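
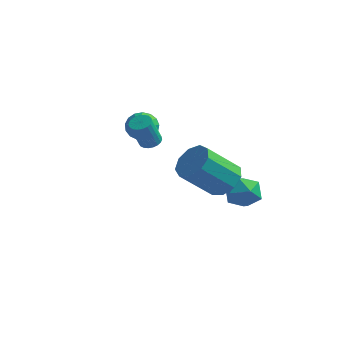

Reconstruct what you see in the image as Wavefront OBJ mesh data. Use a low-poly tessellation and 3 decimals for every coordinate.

v 0.337 1.855 -3.313
v 0.679 2.365 -4.033
v 1.741 1.315 -3.027
v 2.083 1.825 -3.747
v 1.772 2.259 -2.966
v 0.904 2.593 -3.143
v 1.516 1.087 -3.917
v 0.648 1.421 -4.094
v 1.408 1.89 -4.407
v 1.566 2.614 -3.819
v 0.854 1.066 -3.241
v 1.012 1.79 -2.653
v -4.103 2.798 -1.009
v -3.499 2.652 -1.497
v -3.717 1.322 -0.091
v -3.345 2.862 -1.224
v -3.365 3.058 -0.901
v -3.554 3.194 -0.603
v -3.869 3.24 -0.398
v -4.237 3.184 -0.333
v -4.575 3.039 -0.423
v -4.804 2.839 -0.647
v -4.873 2.63 -0.955
v -4.766 2.459 -1.274
v -4.507 2.366 -1.533
v -4.155 2.371 -1.672
v -3.791 2.474 -1.659
v -2.435 -0.034 -0.024
v -2.121 -0.446 -0.135
v -2.35 -0.998 1.274
v -2.665 -0.586 1.384
v -1.978 -0.299 -0.054
v -2.207 -0.852 1.354
v -1.913 -0.107 0.032
v -2.143 -0.659 1.44
v -1.94 0.098 0.108
v -2.169 -0.454 1.517
v -2.051 0.281 0.162
v -2.281 -0.272 1.57
v -2.23 0.409 0.183
v -2.459 -0.144 1.591
v -2.443 0.46 0.168
v -2.673 -0.092 1.577
v -2.656 0.426 0.12
v -2.885 -0.126 1.529
v -2.83 0.313 0.048
v -3.059 -0.24 1.456
v -2.936 0.139 -0.038
v -3.165 -0.413 1.37
v -2.956 -0.064 -0.121
v -3.185 -0.617 1.288
v -2.885 -0.262 -0.187
v -3.114 -0.815 1.221
v -2.737 -0.421 -0.225
v -2.966 -0.973 1.183
v -2.536 -0.512 -0.228
v -2.766 -1.065 1.18
v -2.319 -0.521 -0.196
v -2.548 -1.074 1.212
v 1.62 -1.479 -0.686
v 2.418 -1.657 -0.202
v 1.318 -2.639 1.251
v 0.52 -2.461 0.766
v 2.164 -1.09 -0.011
v 1.063 -2.072 1.441
v 1.655 -0.705 -0.136
v 0.555 -1.687 1.316
v 1.13 -0.682 -0.519
v 0.03 -1.665 0.934
v 0.835 -1.033 -0.98
v -0.266 -2.015 0.473
v 0.907 -1.592 -1.303
v -0.194 -2.574 0.149
v 1.312 -2.098 -1.338
v 0.212 -3.08 0.115
v 1.862 -2.315 -1.068
v 0.762 -3.297 0.385
v 2.299 -2.14 -0.619
v 1.199 -3.122 0.833
f 1 12 6
f 1 6 2
f 1 2 8
f 1 8 11
f 1 11 12
f 2 6 10
f 6 12 5
f 12 11 3
f 11 8 7
f 8 2 9
f 4 10 5
f 4 5 3
f 4 3 7
f 4 7 9
f 4 9 10
f 5 10 6
f 3 5 12
f 7 3 11
f 9 7 8
f 10 9 2
f 14 13 16
f 14 16 15
f 16 13 17
f 16 17 15
f 17 13 18
f 17 18 15
f 18 13 19
f 18 19 15
f 19 13 20
f 19 20 15
f 20 13 21
f 20 21 15
f 21 13 22
f 21 22 15
f 22 13 23
f 22 23 15
f 23 13 24
f 23 24 15
f 24 13 25
f 24 25 15
f 25 13 26
f 25 26 15
f 26 13 27
f 26 27 15
f 27 13 14
f 27 14 15
f 29 28 32
f 29 32 30
f 30 32 33
f 30 33 31
f 32 28 34
f 32 34 33
f 33 34 35
f 33 35 31
f 34 28 36
f 34 36 35
f 35 36 37
f 35 37 31
f 36 28 38
f 36 38 37
f 37 38 39
f 37 39 31
f 38 28 40
f 38 40 39
f 39 40 41
f 39 41 31
f 40 28 42
f 40 42 41
f 41 42 43
f 41 43 31
f 42 28 44
f 42 44 43
f 43 44 45
f 43 45 31
f 44 28 46
f 44 46 45
f 45 46 47
f 45 47 31
f 46 28 48
f 46 48 47
f 47 48 49
f 47 49 31
f 48 28 50
f 48 50 49
f 49 50 51
f 49 51 31
f 50 28 52
f 50 52 51
f 51 52 53
f 51 53 31
f 52 28 54
f 52 54 53
f 53 54 55
f 53 55 31
f 54 28 56
f 54 56 55
f 55 56 57
f 55 57 31
f 56 28 58
f 56 58 57
f 57 58 59
f 57 59 31
f 58 28 29
f 58 29 59
f 59 29 30
f 59 30 31
f 61 60 64
f 61 64 62
f 62 64 65
f 62 65 63
f 64 60 66
f 64 66 65
f 65 66 67
f 65 67 63
f 66 60 68
f 66 68 67
f 67 68 69
f 67 69 63
f 68 60 70
f 68 70 69
f 69 70 71
f 69 71 63
f 70 60 72
f 70 72 71
f 71 72 73
f 71 73 63
f 72 60 74
f 72 74 73
f 73 74 75
f 73 75 63
f 74 60 76
f 74 76 75
f 75 76 77
f 75 77 63
f 76 60 78
f 76 78 77
f 77 78 79
f 77 79 63
f 78 60 61
f 78 61 79
f 79 61 62
f 79 62 63



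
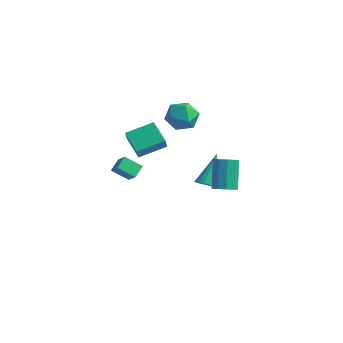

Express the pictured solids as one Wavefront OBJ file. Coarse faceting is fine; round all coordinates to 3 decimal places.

v -0.881 -4.094 0.587
v -0.988 -3.376 0.989
v -0.057 -3.626 -0.028
v -0.164 -2.908 0.374
v -0.176 -4.392 1.306
v -0.283 -3.674 1.708
v 0.648 -3.924 0.691
v 0.541 -3.206 1.093
v 2.416 1.393 -2.555
v 3.067 1.338 -2.252
v 2.415 2.273 -0.682
v 1.764 2.327 -0.985
v 3.054 1.718 -2.484
v 2.403 2.653 -0.914
v 2.798 1.973 -2.742
v 2.146 2.908 -1.172
v 2.396 2.007 -2.929
v 1.744 2.942 -1.359
v 2.001 1.806 -2.974
v 1.349 2.741 -1.403
v 1.765 1.447 -2.858
v 1.113 2.382 -1.288
v 1.777 1.067 -2.626
v 1.126 2.002 -1.056
v 2.034 0.812 -2.368
v 1.382 1.747 -0.798
v 2.436 0.778 -2.181
v 1.784 1.713 -0.611
v 2.831 0.979 -2.137
v 2.179 1.914 -0.566
v -0.246 3.222 -4.532
v 0.451 3.347 -4.474
v -0.634 4.638 -2.908
v 0.358 3.563 -4.685
v 0.146 3.712 -4.866
v -0.144 3.764 -4.98
v -0.454 3.708 -5.006
v -0.723 3.557 -4.938
v -0.897 3.339 -4.79
v -0.942 3.098 -4.591
v -0.849 2.881 -4.38
v -0.637 2.732 -4.199
v -0.347 2.68 -4.085
v -0.037 2.736 -4.059
v 0.232 2.888 -4.127
v 0.406 3.106 -4.275
v -0.659 2.498 1.446
v 0.062 2.164 2.118
v -1.482 1.036 1.602
v -0.761 0.702 2.274
v -1.411 1.468 2.546
v -0.903 2.371 2.45
v -0.517 0.829 1.27
v -0.009 1.732 1.174
v 0.15 1.132 2.009
v -0.403 1.527 2.798
v -1.017 1.673 0.922
v -1.57 2.068 1.711
v -2.92 -0.404 0.124
v -2.652 -0.863 0.971
v -2.081 0.991 0.614
v -1.812 0.532 1.461
v -1.688 -0.912 -0.541
v -1.419 -1.371 0.306
v -0.848 0.483 -0.051
v -0.58 0.024 0.796
f 2 4 1
f 5 2 1
f 1 4 3
f 3 5 1
f 2 8 4
f 6 2 5
f 6 8 2
f 4 8 3
f 7 5 3
f 3 8 7
f 7 6 5
f 8 6 7
f 10 9 13
f 10 13 11
f 11 13 14
f 11 14 12
f 13 9 15
f 13 15 14
f 14 15 16
f 14 16 12
f 15 9 17
f 15 17 16
f 16 17 18
f 16 18 12
f 17 9 19
f 17 19 18
f 18 19 20
f 18 20 12
f 19 9 21
f 19 21 20
f 20 21 22
f 20 22 12
f 21 9 23
f 21 23 22
f 22 23 24
f 22 24 12
f 23 9 25
f 23 25 24
f 24 25 26
f 24 26 12
f 25 9 27
f 25 27 26
f 26 27 28
f 26 28 12
f 27 9 29
f 27 29 28
f 28 29 30
f 28 30 12
f 29 9 10
f 29 10 30
f 30 10 11
f 30 11 12
f 32 31 34
f 32 34 33
f 34 31 35
f 34 35 33
f 35 31 36
f 35 36 33
f 36 31 37
f 36 37 33
f 37 31 38
f 37 38 33
f 38 31 39
f 38 39 33
f 39 31 40
f 39 40 33
f 40 31 41
f 40 41 33
f 41 31 42
f 41 42 33
f 42 31 43
f 42 43 33
f 43 31 44
f 43 44 33
f 44 31 45
f 44 45 33
f 45 31 46
f 45 46 33
f 46 31 32
f 46 32 33
f 47 58 52
f 47 52 48
f 47 48 54
f 47 54 57
f 47 57 58
f 48 52 56
f 52 58 51
f 58 57 49
f 57 54 53
f 54 48 55
f 50 56 51
f 50 51 49
f 50 49 53
f 50 53 55
f 50 55 56
f 51 56 52
f 49 51 58
f 53 49 57
f 55 53 54
f 56 55 48
f 60 62 59
f 63 60 59
f 59 62 61
f 61 63 59
f 60 66 62
f 64 60 63
f 64 66 60
f 62 66 61
f 65 63 61
f 61 66 65
f 65 64 63
f 66 64 65



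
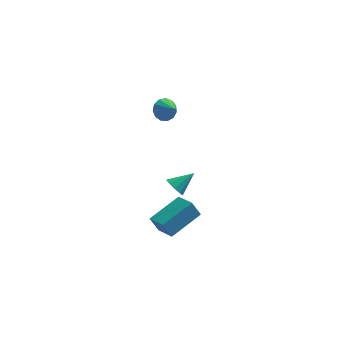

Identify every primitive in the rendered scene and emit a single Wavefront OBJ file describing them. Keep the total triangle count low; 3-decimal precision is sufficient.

v -3.946 4.182 1.289
v -3.334 4.682 1.283
v -3.314 3.418 1.911
v -3.572 4.78 1.646
v -3.929 4.689 1.896
v -4.291 4.436 1.953
v -4.544 4.103 1.799
v -4.606 3.795 1.484
v -4.459 3.61 1.107
v -4.149 3.607 0.788
v -3.774 3.786 0.628
v -3.454 4.091 0.678
v -3.29 4.425 0.922
v -3.981 -3.379 -2.805
v -4.459 -3.352 -1.86
v -2.48 -2.018 -2.083
v -2.959 -1.992 -1.138
v -3.241 -4.408 -2.402
v -3.72 -4.382 -1.457
v -1.741 -3.048 -1.68
v -2.219 -3.021 -0.735
v -3.208 -1.024 -1.175
v -2.768 -1.116 -1.698
v -2.172 -0.456 -0.405
v -2.947 -0.732 -1.742
v -3.225 -0.459 -1.569
v -3.497 -0.402 -1.246
v -3.658 -0.582 -0.895
v -3.648 -0.932 -0.651
v -3.469 -1.317 -0.607
v -3.191 -1.59 -0.78
v -2.919 -1.647 -1.103
v -2.758 -1.466 -1.454
f 2 1 4
f 2 4 3
f 4 1 5
f 4 5 3
f 5 1 6
f 5 6 3
f 6 1 7
f 6 7 3
f 7 1 8
f 7 8 3
f 8 1 9
f 8 9 3
f 9 1 10
f 9 10 3
f 10 1 11
f 10 11 3
f 11 1 12
f 11 12 3
f 12 1 13
f 12 13 3
f 13 1 2
f 13 2 3
f 15 17 14
f 18 15 14
f 14 17 16
f 16 18 14
f 15 21 17
f 19 15 18
f 19 21 15
f 17 21 16
f 20 18 16
f 16 21 20
f 20 19 18
f 21 19 20
f 23 22 25
f 23 25 24
f 25 22 26
f 25 26 24
f 26 22 27
f 26 27 24
f 27 22 28
f 27 28 24
f 28 22 29
f 28 29 24
f 29 22 30
f 29 30 24
f 30 22 31
f 30 31 24
f 31 22 32
f 31 32 24
f 32 22 33
f 32 33 24
f 33 22 23
f 33 23 24



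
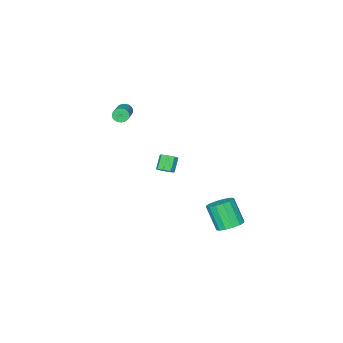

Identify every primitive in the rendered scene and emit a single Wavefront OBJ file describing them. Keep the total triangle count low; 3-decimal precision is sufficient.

v 2.721 -3.573 3.48
v 3.052 -3.716 3.12
v 4.31 -2.571 3.82
v 3.979 -2.427 4.18
v 2.955 -3.552 3.027
v 4.213 -2.407 3.728
v 2.817 -3.392 3.012
v 4.075 -2.247 3.713
v 2.662 -3.263 3.079
v 3.92 -2.117 3.779
v 2.518 -3.187 3.215
v 3.776 -2.042 3.915
v 2.409 -3.178 3.396
v 3.667 -2.033 4.097
v 2.353 -3.238 3.592
v 3.611 -2.092 4.293
v 2.362 -3.355 3.769
v 3.62 -2.209 4.469
v 2.432 -3.51 3.895
v 3.69 -2.364 4.596
v 2.553 -3.675 3.95
v 3.811 -2.53 4.651
v 2.702 -3.823 3.923
v 3.96 -2.678 4.624
v 2.855 -3.928 3.82
v 4.113 -2.783 4.521
v 2.985 -3.971 3.658
v 4.243 -2.826 4.359
v 3.069 -3.946 3.465
v 4.327 -2.8 4.166
v 3.093 -3.855 3.275
v 4.351 -2.71 3.975
v 0.029 -3.001 -2.847
v 0.503 -3.158 -2.552
v -0.135 -3.516 -1.718
v -0.609 -3.359 -2.013
v 0.38 -2.74 -2.466
v -0.258 -3.098 -1.632
v 0.052 -2.475 -2.604
v -0.586 -2.833 -1.77
v -0.29 -2.518 -2.884
v -0.928 -2.876 -2.05
v -0.445 -2.844 -3.142
v -1.083 -3.202 -2.308
v -0.322 -3.262 -3.228
v -0.96 -3.62 -2.394
v 0.006 -3.527 -3.09
v -0.632 -3.885 -2.256
v 0.348 -3.484 -2.81
v -0.29 -3.842 -1.976
v -0.006 2.749 -4.743
v 0.883 2.78 -4.696
v 0.834 1.801 -3.15
v -0.054 1.771 -3.197
v 0.738 3.151 -4.465
v 0.69 2.172 -2.919
v 0.395 3.415 -4.308
v 0.346 2.436 -2.763
v -0.056 3.501 -4.268
v -0.105 2.522 -2.723
v -0.494 3.385 -4.355
v -0.542 2.406 -2.81
v -0.8 3.099 -4.546
v -0.849 2.12 -3.001
v -0.894 2.719 -4.79
v -0.943 1.74 -3.244
v -0.75 2.348 -5.021
v -0.798 1.369 -3.475
v -0.406 2.084 -5.177
v -0.455 1.105 -3.632
v 0.045 1.998 -5.217
v -0.004 1.019 -3.672
v 0.482 2.114 -5.13
v 0.434 1.135 -3.585
v 0.789 2.4 -4.939
v 0.74 1.421 -3.394
f 2 1 5
f 2 5 3
f 3 5 6
f 3 6 4
f 5 1 7
f 5 7 6
f 6 7 8
f 6 8 4
f 7 1 9
f 7 9 8
f 8 9 10
f 8 10 4
f 9 1 11
f 9 11 10
f 10 11 12
f 10 12 4
f 11 1 13
f 11 13 12
f 12 13 14
f 12 14 4
f 13 1 15
f 13 15 14
f 14 15 16
f 14 16 4
f 15 1 17
f 15 17 16
f 16 17 18
f 16 18 4
f 17 1 19
f 17 19 18
f 18 19 20
f 18 20 4
f 19 1 21
f 19 21 20
f 20 21 22
f 20 22 4
f 21 1 23
f 21 23 22
f 22 23 24
f 22 24 4
f 23 1 25
f 23 25 24
f 24 25 26
f 24 26 4
f 25 1 27
f 25 27 26
f 26 27 28
f 26 28 4
f 27 1 29
f 27 29 28
f 28 29 30
f 28 30 4
f 29 1 31
f 29 31 30
f 30 31 32
f 30 32 4
f 31 1 2
f 31 2 32
f 32 2 3
f 32 3 4
f 34 33 37
f 34 37 35
f 35 37 38
f 35 38 36
f 37 33 39
f 37 39 38
f 38 39 40
f 38 40 36
f 39 33 41
f 39 41 40
f 40 41 42
f 40 42 36
f 41 33 43
f 41 43 42
f 42 43 44
f 42 44 36
f 43 33 45
f 43 45 44
f 44 45 46
f 44 46 36
f 45 33 47
f 45 47 46
f 46 47 48
f 46 48 36
f 47 33 49
f 47 49 48
f 48 49 50
f 48 50 36
f 49 33 34
f 49 34 50
f 50 34 35
f 50 35 36
f 52 51 55
f 52 55 53
f 53 55 56
f 53 56 54
f 55 51 57
f 55 57 56
f 56 57 58
f 56 58 54
f 57 51 59
f 57 59 58
f 58 59 60
f 58 60 54
f 59 51 61
f 59 61 60
f 60 61 62
f 60 62 54
f 61 51 63
f 61 63 62
f 62 63 64
f 62 64 54
f 63 51 65
f 63 65 64
f 64 65 66
f 64 66 54
f 65 51 67
f 65 67 66
f 66 67 68
f 66 68 54
f 67 51 69
f 67 69 68
f 68 69 70
f 68 70 54
f 69 51 71
f 69 71 70
f 70 71 72
f 70 72 54
f 71 51 73
f 71 73 72
f 72 73 74
f 72 74 54
f 73 51 75
f 73 75 74
f 74 75 76
f 74 76 54
f 75 51 52
f 75 52 76
f 76 52 53
f 76 53 54



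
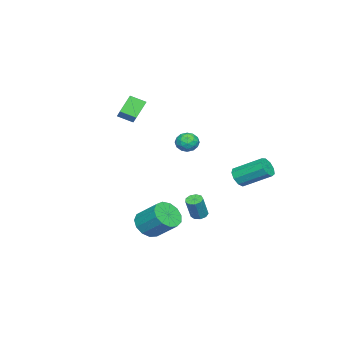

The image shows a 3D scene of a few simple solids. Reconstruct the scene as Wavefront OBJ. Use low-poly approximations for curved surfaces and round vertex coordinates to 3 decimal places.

v -2.794 2.4 -0.763
v -2.351 2.158 -0.279
v -2.542 3.817 0.727
v -2.986 4.06 0.243
v -2.109 2.392 -0.619
v -2.301 4.052 0.387
v -2.188 2.63 -1.027
v -2.38 4.29 -0.021
v -2.551 2.761 -1.311
v -2.742 4.42 -0.305
v -3.027 2.723 -1.339
v -3.219 4.382 -0.333
v -3.395 2.533 -1.097
v -3.586 4.193 -0.091
v -3.481 2.282 -0.699
v -3.673 3.942 0.307
v -3.246 2.086 -0.331
v -3.438 3.745 0.675
v -2.8 2.037 -0.165
v -2.991 3.696 0.841
v -1.067 0.777 2.301
v -0.432 0.662 2.609
v -1.128 -0.342 2.011
v -0.493 -0.457 2.319
v -1.064 -0.301 2.722
v -1.025 0.39 2.901
v -0.535 -0.07 1.719
v -0.496 0.621 1.898
v -0.103 0.138 2.25
v -0.43 -0.004 2.869
v -1.13 0.324 1.751
v -1.457 0.182 2.37
v -0.744 0.817 2.48
v -0.816 -0.497 2.14
v -1.151 -0.406 2.376
v -0.778 -0.473 2.558
v -1.093 0.658 2.652
v -0.72 0.59 2.833
v -1.091 0.025 2.899
v -0.84 -0.27 1.787
v -0.467 -0.338 1.968
v -0.782 0.793 2.062
v -0.409 0.726 2.244
v -0.469 0.295 1.721
v -0.177 0.442 2.45
v -0.214 -0.215 2.28
v -0.238 0.012 1.927
v -0.215 0.418 2.032
v -0.37 0.358 2.815
v -0.406 -0.299 2.644
v -0.741 -0.207 2.881
v -0.718 0.199 2.986
v -0.176 0.051 2.603
v -1.154 0.619 1.976
v -1.19 -0.038 1.805
v -0.842 0.121 1.634
v -0.819 0.527 1.739
v -1.346 0.535 2.34
v -1.383 -0.122 2.17
v -1.345 -0.098 2.588
v -1.322 0.308 2.693
v -1.384 0.269 2.017
v -2.13 -4.753 3.099
v -3.004 -4.539 4.05
v -2.383 -3.864 2.667
v -3.257 -3.651 3.618
v -1.063 -4.049 3.922
v -1.937 -3.836 4.873
v -1.316 -3.161 3.49
v -2.19 -2.947 4.441
v 0.402 1.417 -2.52
v 0.85 1.315 -2.718
v 1.426 1.242 -1.378
v 0.978 1.343 -1.18
v 0.811 1.653 -2.683
v 1.387 1.58 -1.343
v 0.581 1.881 -2.571
v 1.157 1.808 -1.232
v 0.267 1.891 -2.436
v 0.843 1.818 -1.096
v 0.016 1.679 -2.34
v 0.592 1.606 -1
v -0.054 1.344 -2.328
v 0.522 1.271 -0.988
v 0.089 1.044 -2.406
v 0.665 0.971 -1.066
v 0.379 0.917 -2.537
v 0.954 0.844 -1.197
v 0.679 1.025 -2.66
v 1.255 0.952 -1.321
v 2.472 -0.712 -2.844
v 3.376 -0.648 -3.128
v 3.632 0.656 -2.02
v 2.728 0.592 -1.736
v 3.095 -0.322 -3.446
v 3.35 0.982 -2.339
v 2.615 -0.12 -3.573
v 2.871 1.184 -2.465
v 2.091 -0.106 -3.469
v 2.346 1.198 -2.361
v 1.687 -0.285 -3.166
v 1.943 1.019 -2.058
v 1.533 -0.599 -2.76
v 1.788 0.705 -1.653
v 1.677 -0.949 -2.382
v 1.932 0.355 -1.274
v 2.073 -1.223 -2.15
v 2.329 0.08 -1.042
v 2.596 -1.336 -2.138
v 2.852 -0.032 -1.03
v 3.08 -1.25 -2.351
v 3.336 0.054 -1.243
v 3.371 -0.994 -2.72
v 3.627 0.31 -1.612
f 2 1 5
f 2 5 3
f 3 5 6
f 3 6 4
f 5 1 7
f 5 7 6
f 6 7 8
f 6 8 4
f 7 1 9
f 7 9 8
f 8 9 10
f 8 10 4
f 9 1 11
f 9 11 10
f 10 11 12
f 10 12 4
f 11 1 13
f 11 13 12
f 12 13 14
f 12 14 4
f 13 1 15
f 13 15 14
f 14 15 16
f 14 16 4
f 15 1 17
f 15 17 16
f 16 17 18
f 16 18 4
f 17 1 19
f 17 19 18
f 18 19 20
f 18 20 4
f 19 1 2
f 19 2 20
f 20 2 3
f 20 3 4
f 21 58 37
f 58 32 61
f 37 61 26
f 58 61 37
f 21 37 33
f 37 26 38
f 33 38 22
f 37 38 33
f 21 33 42
f 33 22 43
f 42 43 28
f 33 43 42
f 21 42 54
f 42 28 57
f 54 57 31
f 42 57 54
f 21 54 58
f 54 31 62
f 58 62 32
f 54 62 58
f 22 38 49
f 38 26 52
f 49 52 30
f 38 52 49
f 26 61 39
f 61 32 60
f 39 60 25
f 61 60 39
f 32 62 59
f 62 31 55
f 59 55 23
f 62 55 59
f 31 57 56
f 57 28 44
f 56 44 27
f 57 44 56
f 28 43 48
f 43 22 45
f 48 45 29
f 43 45 48
f 24 50 36
f 50 30 51
f 36 51 25
f 50 51 36
f 24 36 34
f 36 25 35
f 34 35 23
f 36 35 34
f 24 34 41
f 34 23 40
f 41 40 27
f 34 40 41
f 24 41 46
f 41 27 47
f 46 47 29
f 41 47 46
f 24 46 50
f 46 29 53
f 50 53 30
f 46 53 50
f 25 51 39
f 51 30 52
f 39 52 26
f 51 52 39
f 23 35 59
f 35 25 60
f 59 60 32
f 35 60 59
f 27 40 56
f 40 23 55
f 56 55 31
f 40 55 56
f 29 47 48
f 47 27 44
f 48 44 28
f 47 44 48
f 30 53 49
f 53 29 45
f 49 45 22
f 53 45 49
f 64 66 63
f 67 64 63
f 63 66 65
f 65 67 63
f 64 70 66
f 68 64 67
f 68 70 64
f 66 70 65
f 69 67 65
f 65 70 69
f 69 68 67
f 70 68 69
f 72 71 75
f 72 75 73
f 73 75 76
f 73 76 74
f 75 71 77
f 75 77 76
f 76 77 78
f 76 78 74
f 77 71 79
f 77 79 78
f 78 79 80
f 78 80 74
f 79 71 81
f 79 81 80
f 80 81 82
f 80 82 74
f 81 71 83
f 81 83 82
f 82 83 84
f 82 84 74
f 83 71 85
f 83 85 84
f 84 85 86
f 84 86 74
f 85 71 87
f 85 87 86
f 86 87 88
f 86 88 74
f 87 71 89
f 87 89 88
f 88 89 90
f 88 90 74
f 89 71 72
f 89 72 90
f 90 72 73
f 90 73 74
f 92 91 95
f 92 95 93
f 93 95 96
f 93 96 94
f 95 91 97
f 95 97 96
f 96 97 98
f 96 98 94
f 97 91 99
f 97 99 98
f 98 99 100
f 98 100 94
f 99 91 101
f 99 101 100
f 100 101 102
f 100 102 94
f 101 91 103
f 101 103 102
f 102 103 104
f 102 104 94
f 103 91 105
f 103 105 104
f 104 105 106
f 104 106 94
f 105 91 107
f 105 107 106
f 106 107 108
f 106 108 94
f 107 91 109
f 107 109 108
f 108 109 110
f 108 110 94
f 109 91 111
f 109 111 110
f 110 111 112
f 110 112 94
f 111 91 113
f 111 113 112
f 112 113 114
f 112 114 94
f 113 91 92
f 113 92 114
f 114 92 93
f 114 93 94



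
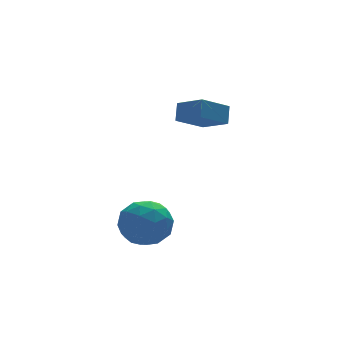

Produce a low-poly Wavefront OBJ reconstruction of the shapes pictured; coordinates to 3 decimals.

v 3.338 3.366 -1.263
v 3.889 2.187 -0.647
v 1.997 3.138 -0.5
v 2.548 1.958 0.115
v 3.652 3.882 -0.555
v 4.203 2.702 0.06
v 2.311 3.653 0.207
v 2.862 2.474 0.823
v -1.528 -0.335 -2.815
v -0.729 -0.399 -3.634
v -1.891 -2.141 -3.026
v -1.092 -2.205 -3.845
v -0.783 -2.032 -2.756
v -0.558 -0.916 -2.625
v -2.062 -1.624 -4.035
v -1.837 -0.508 -3.904
v -1.059 -1.197 -4.388
v -0.268 -1.448 -3.597
v -2.352 -1.092 -3.063
v -1.561 -1.343 -2.272
v -1.096 -0.208 -3.206
v -1.524 -2.332 -3.454
v -1.342 -2.23 -2.814
v -0.872 -2.268 -3.295
v -0.996 -0.512 -2.612
v -0.526 -0.55 -3.094
v -0.558 -1.51 -2.578
v -2.094 -1.99 -3.566
v -1.624 -2.028 -4.048
v -1.748 -0.272 -3.365
v -1.278 -0.31 -3.846
v -2.062 -1.03 -4.082
v -0.82 -0.715 -4.13
v -1.034 -1.777 -4.255
v -1.604 -1.435 -4.367
v -1.472 -0.779 -4.29
v -0.356 -0.863 -3.665
v -0.57 -1.925 -3.79
v -0.388 -1.823 -3.149
v -0.256 -1.167 -3.072
v -0.55 -1.332 -4.109
v -2.05 -0.615 -2.87
v -2.264 -1.677 -2.995
v -2.364 -1.373 -3.588
v -2.232 -0.717 -3.511
v -1.586 -0.763 -2.405
v -1.8 -1.825 -2.53
v -1.148 -1.761 -2.37
v -1.016 -1.105 -2.293
v -2.07 -1.208 -2.551
f 2 4 1
f 5 2 1
f 1 4 3
f 3 5 1
f 2 8 4
f 6 2 5
f 6 8 2
f 4 8 3
f 7 5 3
f 3 8 7
f 7 6 5
f 8 6 7
f 9 46 25
f 46 20 49
f 25 49 14
f 46 49 25
f 9 25 21
f 25 14 26
f 21 26 10
f 25 26 21
f 9 21 30
f 21 10 31
f 30 31 16
f 21 31 30
f 9 30 42
f 30 16 45
f 42 45 19
f 30 45 42
f 9 42 46
f 42 19 50
f 46 50 20
f 42 50 46
f 10 26 37
f 26 14 40
f 37 40 18
f 26 40 37
f 14 49 27
f 49 20 48
f 27 48 13
f 49 48 27
f 20 50 47
f 50 19 43
f 47 43 11
f 50 43 47
f 19 45 44
f 45 16 32
f 44 32 15
f 45 32 44
f 16 31 36
f 31 10 33
f 36 33 17
f 31 33 36
f 12 38 24
f 38 18 39
f 24 39 13
f 38 39 24
f 12 24 22
f 24 13 23
f 22 23 11
f 24 23 22
f 12 22 29
f 22 11 28
f 29 28 15
f 22 28 29
f 12 29 34
f 29 15 35
f 34 35 17
f 29 35 34
f 12 34 38
f 34 17 41
f 38 41 18
f 34 41 38
f 13 39 27
f 39 18 40
f 27 40 14
f 39 40 27
f 11 23 47
f 23 13 48
f 47 48 20
f 23 48 47
f 15 28 44
f 28 11 43
f 44 43 19
f 28 43 44
f 17 35 36
f 35 15 32
f 36 32 16
f 35 32 36
f 18 41 37
f 41 17 33
f 37 33 10
f 41 33 37



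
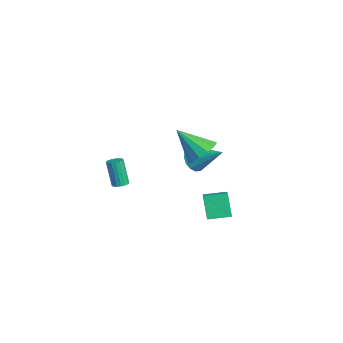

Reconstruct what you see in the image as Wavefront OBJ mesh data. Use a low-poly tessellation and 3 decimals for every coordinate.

v -1.253 0.545 -0.589
v -0.6 0.444 -1.2
v -0.047 1.835 0.489
v -0.852 0.806 -1.351
v -1.211 1.098 -1.298
v -1.582 1.241 -1.055
v -1.865 1.198 -0.687
v -1.983 0.979 -0.293
v -1.906 0.645 0.022
v -1.655 0.283 0.173
v -1.295 -0.009 0.119
v -0.924 -0.152 -0.124
v -0.642 -0.109 -0.491
v -0.523 0.11 -0.885
v -3.632 -3.24 -3.607
v -3.21 -3.514 -3.52
v -3.707 -3.734 -1.825
v -4.128 -3.46 -1.913
v -3.142 -3.285 -3.47
v -3.639 -3.505 -1.775
v -3.187 -3.045 -3.452
v -3.683 -3.266 -1.757
v -3.333 -2.85 -3.469
v -3.829 -3.071 -1.774
v -3.547 -2.745 -3.518
v -4.044 -2.965 -1.823
v -3.781 -2.752 -3.588
v -4.278 -2.973 -1.893
v -3.981 -2.872 -3.662
v -4.477 -3.092 -1.967
v -4.1 -3.075 -3.724
v -4.597 -3.296 -2.029
v -4.113 -3.317 -3.759
v -4.609 -3.537 -2.064
v -4.015 -3.54 -3.759
v -4.512 -3.761 -2.064
v -3.829 -3.695 -3.725
v -4.326 -3.916 -2.03
v -3.598 -3.746 -3.663
v -4.095 -3.966 -1.969
v -3.375 -3.68 -3.59
v -3.872 -3.901 -1.895
v 3.373 -0.165 2.785
v 4.315 -0.539 2.965
v 2.607 -1.395 4.235
v 4.25 -0.083 3.318
v 3.907 0.347 3.501
v 3.394 0.615 3.457
v 2.874 0.635 3.2
v 2.513 0.401 2.81
v 2.424 -0.013 2.413
v 2.637 -0.475 2.134
v 3.084 -0.839 2.061
v 3.622 -0.988 2.218
v 4.081 -0.877 2.555
v -1.249 1.023 -3.611
v 0.121 0.711 -2.805
v -1.04 2.367 -3.447
v 0.33 2.055 -2.64
v -0.41 1.065 -5.02
v 0.96 0.753 -4.213
v -0.201 2.409 -4.855
v 1.169 2.097 -4.049
f 2 1 4
f 2 4 3
f 4 1 5
f 4 5 3
f 5 1 6
f 5 6 3
f 6 1 7
f 6 7 3
f 7 1 8
f 7 8 3
f 8 1 9
f 8 9 3
f 9 1 10
f 9 10 3
f 10 1 11
f 10 11 3
f 11 1 12
f 11 12 3
f 12 1 13
f 12 13 3
f 13 1 14
f 13 14 3
f 14 1 2
f 14 2 3
f 16 15 19
f 16 19 17
f 17 19 20
f 17 20 18
f 19 15 21
f 19 21 20
f 20 21 22
f 20 22 18
f 21 15 23
f 21 23 22
f 22 23 24
f 22 24 18
f 23 15 25
f 23 25 24
f 24 25 26
f 24 26 18
f 25 15 27
f 25 27 26
f 26 27 28
f 26 28 18
f 27 15 29
f 27 29 28
f 28 29 30
f 28 30 18
f 29 15 31
f 29 31 30
f 30 31 32
f 30 32 18
f 31 15 33
f 31 33 32
f 32 33 34
f 32 34 18
f 33 15 35
f 33 35 34
f 34 35 36
f 34 36 18
f 35 15 37
f 35 37 36
f 36 37 38
f 36 38 18
f 37 15 39
f 37 39 38
f 38 39 40
f 38 40 18
f 39 15 41
f 39 41 40
f 40 41 42
f 40 42 18
f 41 15 16
f 41 16 42
f 42 16 17
f 42 17 18
f 44 43 46
f 44 46 45
f 46 43 47
f 46 47 45
f 47 43 48
f 47 48 45
f 48 43 49
f 48 49 45
f 49 43 50
f 49 50 45
f 50 43 51
f 50 51 45
f 51 43 52
f 51 52 45
f 52 43 53
f 52 53 45
f 53 43 54
f 53 54 45
f 54 43 55
f 54 55 45
f 55 43 44
f 55 44 45
f 57 59 56
f 60 57 56
f 56 59 58
f 58 60 56
f 57 63 59
f 61 57 60
f 61 63 57
f 59 63 58
f 62 60 58
f 58 63 62
f 62 61 60
f 63 61 62



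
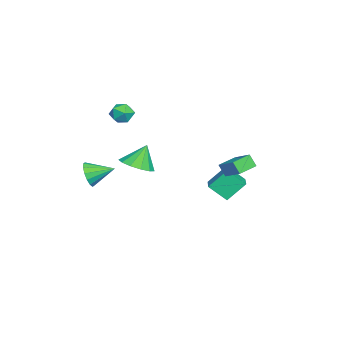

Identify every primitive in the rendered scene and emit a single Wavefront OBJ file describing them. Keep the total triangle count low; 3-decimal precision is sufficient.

v -4.205 -2.696 1.694
v -3.84 -2.389 2.309
v -3.9 -3.851 2.091
v -3.535 -3.544 2.706
v -4.31 -3.504 2.654
v -4.499 -2.79 2.409
v -3.241 -3.45 1.991
v -3.43 -2.736 1.746
v -3.244 -2.854 2.492
v -3.905 -2.888 2.902
v -3.835 -3.352 1.498
v -4.496 -3.386 1.908
v 1.923 -3.881 0.362
v 2.362 -3.609 -0.288
v 1.797 -2.539 0.838
v 1.953 -3.601 -0.419
v 1.536 -3.668 -0.341
v 1.223 -3.792 -0.075
v 1.097 -3.94 0.309
v 1.192 -4.072 0.706
v 1.484 -4.153 1.011
v 1.893 -4.161 1.143
v 2.31 -4.094 1.065
v 2.623 -3.97 0.798
v 2.749 -3.822 0.415
v 2.654 -3.69 0.017
v -1.095 -1.877 -0.32
v -0.455 -2.549 0.15
v -1.545 -1.383 1
v -0.148 -2.057 0.07
v -0.141 -1.507 -0.133
v -0.437 -1.075 -0.396
v -0.942 -0.898 -0.635
v -1.495 -1.032 -0.774
v -1.922 -1.434 -0.768
v -2.085 -1.977 -0.621
v -1.935 -2.488 -0.378
v -1.517 -2.806 -0.116
v -0.966 -2.828 0.08
v -3.026 2.721 -3.297
v -3.141 1.685 -2.407
v -3.465 3.69 -2.225
v -3.58 2.654 -1.335
v -1.52 2.926 -2.865
v -1.635 1.89 -1.975
v -1.959 3.895 -1.793
v -2.074 2.859 -0.903
v 0.099 3.492 1.228
v 0.914 4.321 1.895
v 0.29 3.871 0.526
v 1.105 4.699 1.193
v 0.995 2.741 1.067
v 1.81 3.569 1.734
v 1.186 3.119 0.365
v 2.001 3.948 1.032
f 1 12 6
f 1 6 2
f 1 2 8
f 1 8 11
f 1 11 12
f 2 6 10
f 6 12 5
f 12 11 3
f 11 8 7
f 8 2 9
f 4 10 5
f 4 5 3
f 4 3 7
f 4 7 9
f 4 9 10
f 5 10 6
f 3 5 12
f 7 3 11
f 9 7 8
f 10 9 2
f 14 13 16
f 14 16 15
f 16 13 17
f 16 17 15
f 17 13 18
f 17 18 15
f 18 13 19
f 18 19 15
f 19 13 20
f 19 20 15
f 20 13 21
f 20 21 15
f 21 13 22
f 21 22 15
f 22 13 23
f 22 23 15
f 23 13 24
f 23 24 15
f 24 13 25
f 24 25 15
f 25 13 26
f 25 26 15
f 26 13 14
f 26 14 15
f 28 27 30
f 28 30 29
f 30 27 31
f 30 31 29
f 31 27 32
f 31 32 29
f 32 27 33
f 32 33 29
f 33 27 34
f 33 34 29
f 34 27 35
f 34 35 29
f 35 27 36
f 35 36 29
f 36 27 37
f 36 37 29
f 37 27 38
f 37 38 29
f 38 27 39
f 38 39 29
f 39 27 28
f 39 28 29
f 41 43 40
f 44 41 40
f 40 43 42
f 42 44 40
f 41 47 43
f 45 41 44
f 45 47 41
f 43 47 42
f 46 44 42
f 42 47 46
f 46 45 44
f 47 45 46
f 49 51 48
f 52 49 48
f 48 51 50
f 50 52 48
f 49 55 51
f 53 49 52
f 53 55 49
f 51 55 50
f 54 52 50
f 50 55 54
f 54 53 52
f 55 53 54



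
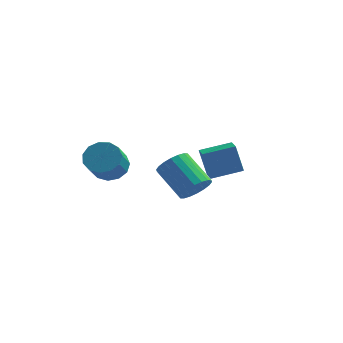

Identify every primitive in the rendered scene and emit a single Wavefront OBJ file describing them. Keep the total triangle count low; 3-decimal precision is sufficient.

v 0.696 2.718 -3.458
v 1.325 3.351 -3.194
v -0.088 4.254 -1.998
v -0.716 3.622 -2.262
v 1.153 3.525 -3.528
v -0.26 4.429 -2.332
v 0.891 3.54 -3.848
v -0.522 4.443 -2.652
v 0.591 3.392 -4.091
v -0.822 4.295 -2.895
v 0.311 3.11 -4.209
v -1.102 4.013 -3.012
v 0.108 2.751 -4.178
v -1.305 3.654 -2.981
v 0.021 2.385 -4.004
v -1.392 3.288 -2.808
v 0.068 2.086 -3.722
v -1.345 2.989 -2.526
v 0.24 1.911 -3.388
v -1.173 2.815 -2.192
v 0.502 1.897 -3.068
v -0.911 2.8 -1.872
v 0.802 2.045 -2.825
v -0.611 2.948 -1.629
v 1.082 2.327 -2.708
v -0.331 3.23 -1.511
v 1.285 2.686 -2.739
v -0.128 3.589 -1.542
v 1.372 3.052 -2.912
v -0.041 3.955 -1.716
v -2.709 -0.061 -0.904
v -2.136 -0.568 -1.45
v -2.138 -1.786 -0.322
v -2.711 -1.279 0.224
v -1.824 -0.277 -1.136
v -1.826 -1.495 -0.008
v -1.793 0.082 -0.748
v -1.795 -1.136 0.38
v -2.053 0.396 -0.409
v -2.055 -0.822 0.719
v -2.521 0.565 -0.228
v -2.523 -0.653 0.9
v -3.049 0.535 -0.261
v -3.051 -0.683 0.867
v -3.469 0.316 -0.499
v -3.471 -0.902 0.629
v -3.647 -0.023 -0.865
v -3.649 -1.241 0.263
v -3.528 -0.374 -1.243
v -3.53 -1.592 -0.115
v -3.149 -0.625 -1.514
v -3.151 -1.843 -0.386
v -2.63 -0.697 -1.591
v -2.632 -1.915 -0.463
v 2.809 -2.967 0.421
v 2.41 -2.888 1.844
v 2.458 -2.228 0.281
v 2.059 -2.15 1.705
v 4.141 -2.27 0.755
v 3.742 -2.192 2.179
v 3.79 -1.532 0.616
v 3.391 -1.453 2.039
f 2 1 5
f 2 5 3
f 3 5 6
f 3 6 4
f 5 1 7
f 5 7 6
f 6 7 8
f 6 8 4
f 7 1 9
f 7 9 8
f 8 9 10
f 8 10 4
f 9 1 11
f 9 11 10
f 10 11 12
f 10 12 4
f 11 1 13
f 11 13 12
f 12 13 14
f 12 14 4
f 13 1 15
f 13 15 14
f 14 15 16
f 14 16 4
f 15 1 17
f 15 17 16
f 16 17 18
f 16 18 4
f 17 1 19
f 17 19 18
f 18 19 20
f 18 20 4
f 19 1 21
f 19 21 20
f 20 21 22
f 20 22 4
f 21 1 23
f 21 23 22
f 22 23 24
f 22 24 4
f 23 1 25
f 23 25 24
f 24 25 26
f 24 26 4
f 25 1 27
f 25 27 26
f 26 27 28
f 26 28 4
f 27 1 29
f 27 29 28
f 28 29 30
f 28 30 4
f 29 1 2
f 29 2 30
f 30 2 3
f 30 3 4
f 32 31 35
f 32 35 33
f 33 35 36
f 33 36 34
f 35 31 37
f 35 37 36
f 36 37 38
f 36 38 34
f 37 31 39
f 37 39 38
f 38 39 40
f 38 40 34
f 39 31 41
f 39 41 40
f 40 41 42
f 40 42 34
f 41 31 43
f 41 43 42
f 42 43 44
f 42 44 34
f 43 31 45
f 43 45 44
f 44 45 46
f 44 46 34
f 45 31 47
f 45 47 46
f 46 47 48
f 46 48 34
f 47 31 49
f 47 49 48
f 48 49 50
f 48 50 34
f 49 31 51
f 49 51 50
f 50 51 52
f 50 52 34
f 51 31 53
f 51 53 52
f 52 53 54
f 52 54 34
f 53 31 32
f 53 32 54
f 54 32 33
f 54 33 34
f 56 58 55
f 59 56 55
f 55 58 57
f 57 59 55
f 56 62 58
f 60 56 59
f 60 62 56
f 58 62 57
f 61 59 57
f 57 62 61
f 61 60 59
f 62 60 61



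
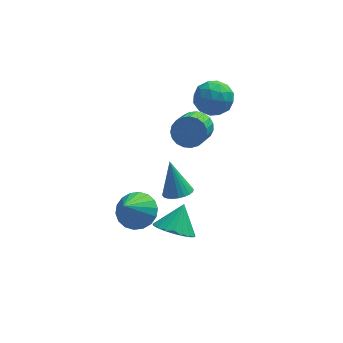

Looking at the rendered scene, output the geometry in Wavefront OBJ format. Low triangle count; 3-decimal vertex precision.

v 2.722 1.11 -1.427
v 3.38 1.261 -0.944
v 2.956 -0.14 0.07
v 2.298 -0.29 -0.413
v 3.133 1.447 -0.79
v 2.71 0.047 0.224
v 2.816 1.575 -0.746
v 2.392 0.174 0.268
v 2.482 1.622 -0.819
v 2.059 0.222 0.194
v 2.19 1.581 -0.998
v 1.766 0.181 0.016
v 1.989 1.459 -1.251
v 1.566 0.059 -0.237
v 1.916 1.276 -1.534
v 1.492 -0.124 -0.521
v 1.981 1.065 -1.799
v 1.558 -0.336 -0.785
v 2.175 0.861 -1.999
v 1.751 -0.539 -0.986
v 2.463 0.701 -2.101
v 2.04 -0.7 -1.087
v 2.796 0.611 -2.086
v 2.373 -0.79 -1.072
v 3.116 0.608 -1.957
v 2.693 -0.793 -0.943
v 3.368 0.691 -1.736
v 2.945 -0.709 -0.722
v 3.508 0.847 -1.462
v 3.085 -0.553 -0.448
v 3.512 1.049 -1.182
v 3.089 -0.352 -0.168
v 1.637 -2.941 -2.08
v 2.269 -3.156 -1.867
v 1.323 -2.279 -0.48
v 2.326 -2.905 -1.96
v 2.278 -2.66 -2.071
v 2.133 -2.458 -2.183
v 1.912 -2.329 -2.279
v 1.649 -2.294 -2.346
v 1.385 -2.357 -2.372
v 1.159 -2.509 -2.353
v 1.006 -2.727 -2.293
v 0.949 -2.978 -2.2
v 0.996 -3.223 -2.089
v 1.142 -3.425 -1.977
v 1.362 -3.554 -1.88
v 1.625 -3.589 -1.814
v 1.889 -3.526 -1.788
v 2.115 -3.374 -1.807
v 2.927 1.191 1.415
v 3.655 0.969 2.03
v 3.245 -0.109 0.57
v 3.973 -0.331 1.185
v 3.044 -0.386 1.486
v 2.847 0.417 2.008
v 4.053 0.443 0.592
v 3.856 1.246 1.114
v 4.35 0.507 1.521
v 3.727 -0.005 2.074
v 3.173 0.865 0.526
v 2.55 0.353 1.079
v 3.263 1.194 1.797
v 3.637 -0.334 0.803
v 3.091 -0.366 0.98
v 3.519 -0.497 1.342
v 2.789 0.87 1.784
v 3.216 0.739 2.145
v 2.857 -0.057 1.826
v 3.684 0.121 0.455
v 4.111 -0.01 0.816
v 3.381 1.357 1.258
v 3.809 1.226 1.62
v 4.043 0.917 0.774
v 4.099 0.792 1.859
v 4.286 0.028 1.362
v 4.333 0.482 1.014
v 4.218 0.954 1.321
v 3.733 0.491 2.184
v 3.92 -0.273 1.687
v 3.374 -0.305 1.864
v 3.258 0.167 2.171
v 4.142 0.219 1.885
v 2.98 1.133 0.913
v 3.167 0.369 0.416
v 3.642 0.693 0.429
v 3.526 1.165 0.736
v 2.614 0.832 1.238
v 2.801 0.068 0.741
v 2.682 -0.094 1.279
v 2.567 0.378 1.586
v 2.758 0.641 0.715
v 1.371 -4.217 -3.506
v 1.973 -3.764 -4.133
v 1.869 -3.423 -2.454
v 1.639 -3.531 -4.152
v 1.259 -3.416 -4.059
v 0.899 -3.44 -3.87
v 0.62 -3.598 -3.619
v 0.471 -3.864 -3.348
v 0.478 -4.19 -3.105
v 0.639 -4.522 -2.93
v 0.927 -4.8 -2.856
v 1.291 -4.978 -2.894
v 1.67 -5.025 -3.038
v 1.996 -4.932 -3.263
v 2.215 -4.715 -3.53
v 2.288 -4.412 -3.793
v 2.202 -4.076 -4.006
v -0.131 -1.793 -4.583
v 0.7 -1.563 -4.097
v -0.749 -2.827 -3.037
v 0.428 -1.235 -3.987
v 0.045 -1.017 -3.994
v -0.373 -0.953 -4.118
v -0.743 -1.056 -4.335
v -0.992 -1.304 -4.6
v -1.07 -1.649 -4.862
v -0.962 -2.023 -5.069
v -0.69 -2.352 -5.18
v -0.307 -2.569 -5.172
v 0.111 -2.633 -5.048
v 0.481 -2.531 -4.832
v 0.729 -2.282 -4.566
v 0.808 -1.937 -4.304
f 2 1 5
f 2 5 3
f 3 5 6
f 3 6 4
f 5 1 7
f 5 7 6
f 6 7 8
f 6 8 4
f 7 1 9
f 7 9 8
f 8 9 10
f 8 10 4
f 9 1 11
f 9 11 10
f 10 11 12
f 10 12 4
f 11 1 13
f 11 13 12
f 12 13 14
f 12 14 4
f 13 1 15
f 13 15 14
f 14 15 16
f 14 16 4
f 15 1 17
f 15 17 16
f 16 17 18
f 16 18 4
f 17 1 19
f 17 19 18
f 18 19 20
f 18 20 4
f 19 1 21
f 19 21 20
f 20 21 22
f 20 22 4
f 21 1 23
f 21 23 22
f 22 23 24
f 22 24 4
f 23 1 25
f 23 25 24
f 24 25 26
f 24 26 4
f 25 1 27
f 25 27 26
f 26 27 28
f 26 28 4
f 27 1 29
f 27 29 28
f 28 29 30
f 28 30 4
f 29 1 31
f 29 31 30
f 30 31 32
f 30 32 4
f 31 1 2
f 31 2 32
f 32 2 3
f 32 3 4
f 34 33 36
f 34 36 35
f 36 33 37
f 36 37 35
f 37 33 38
f 37 38 35
f 38 33 39
f 38 39 35
f 39 33 40
f 39 40 35
f 40 33 41
f 40 41 35
f 41 33 42
f 41 42 35
f 42 33 43
f 42 43 35
f 43 33 44
f 43 44 35
f 44 33 45
f 44 45 35
f 45 33 46
f 45 46 35
f 46 33 47
f 46 47 35
f 47 33 48
f 47 48 35
f 48 33 49
f 48 49 35
f 49 33 50
f 49 50 35
f 50 33 34
f 50 34 35
f 51 88 67
f 88 62 91
f 67 91 56
f 88 91 67
f 51 67 63
f 67 56 68
f 63 68 52
f 67 68 63
f 51 63 72
f 63 52 73
f 72 73 58
f 63 73 72
f 51 72 84
f 72 58 87
f 84 87 61
f 72 87 84
f 51 84 88
f 84 61 92
f 88 92 62
f 84 92 88
f 52 68 79
f 68 56 82
f 79 82 60
f 68 82 79
f 56 91 69
f 91 62 90
f 69 90 55
f 91 90 69
f 62 92 89
f 92 61 85
f 89 85 53
f 92 85 89
f 61 87 86
f 87 58 74
f 86 74 57
f 87 74 86
f 58 73 78
f 73 52 75
f 78 75 59
f 73 75 78
f 54 80 66
f 80 60 81
f 66 81 55
f 80 81 66
f 54 66 64
f 66 55 65
f 64 65 53
f 66 65 64
f 54 64 71
f 64 53 70
f 71 70 57
f 64 70 71
f 54 71 76
f 71 57 77
f 76 77 59
f 71 77 76
f 54 76 80
f 76 59 83
f 80 83 60
f 76 83 80
f 55 81 69
f 81 60 82
f 69 82 56
f 81 82 69
f 53 65 89
f 65 55 90
f 89 90 62
f 65 90 89
f 57 70 86
f 70 53 85
f 86 85 61
f 70 85 86
f 59 77 78
f 77 57 74
f 78 74 58
f 77 74 78
f 60 83 79
f 83 59 75
f 79 75 52
f 83 75 79
f 94 93 96
f 94 96 95
f 96 93 97
f 96 97 95
f 97 93 98
f 97 98 95
f 98 93 99
f 98 99 95
f 99 93 100
f 99 100 95
f 100 93 101
f 100 101 95
f 101 93 102
f 101 102 95
f 102 93 103
f 102 103 95
f 103 93 104
f 103 104 95
f 104 93 105
f 104 105 95
f 105 93 106
f 105 106 95
f 106 93 107
f 106 107 95
f 107 93 108
f 107 108 95
f 108 93 109
f 108 109 95
f 109 93 94
f 109 94 95
f 111 110 113
f 111 113 112
f 113 110 114
f 113 114 112
f 114 110 115
f 114 115 112
f 115 110 116
f 115 116 112
f 116 110 117
f 116 117 112
f 117 110 118
f 117 118 112
f 118 110 119
f 118 119 112
f 119 110 120
f 119 120 112
f 120 110 121
f 120 121 112
f 121 110 122
f 121 122 112
f 122 110 123
f 122 123 112
f 123 110 124
f 123 124 112
f 124 110 125
f 124 125 112
f 125 110 111
f 125 111 112



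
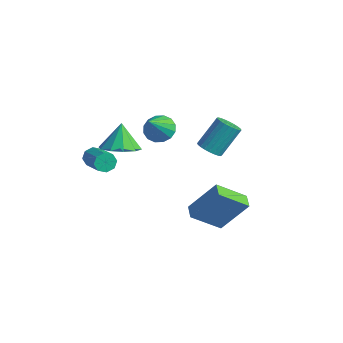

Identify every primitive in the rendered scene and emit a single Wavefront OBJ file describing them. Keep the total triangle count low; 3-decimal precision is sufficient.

v 1.422 2.386 0.604
v 2.11 2.341 0.584
v 2.227 3.468 1.995
v 1.538 3.514 2.016
v 2.066 2.55 0.42
v 2.183 3.677 1.831
v 1.924 2.735 0.285
v 2.041 3.862 1.696
v 1.706 2.866 0.198
v 1.823 3.993 1.609
v 1.444 2.924 0.173
v 1.561 4.052 1.584
v 1.179 2.901 0.214
v 1.296 4.028 1.625
v 0.951 2.799 0.314
v 1.068 3.926 1.725
v 0.794 2.634 0.458
v 0.911 3.761 1.87
v 0.733 2.432 0.625
v 0.85 3.559 2.036
v 0.777 2.223 0.789
v 0.894 3.35 2.2
v 0.919 2.038 0.924
v 1.036 3.165 2.335
v 1.137 1.907 1.011
v 1.254 3.034 2.422
v 1.399 1.848 1.036
v 1.516 2.976 2.447
v 1.664 1.872 0.995
v 1.781 2.999 2.406
v 1.892 1.974 0.895
v 2.009 3.101 2.306
v 2.049 2.139 0.75
v 2.166 3.266 2.162
v -0.807 -1.288 1.13
v 0.178 -1.11 1.413
v -1.273 -0.832 2.47
v -0.053 -0.571 1.149
v -0.573 -0.307 0.878
v -1.181 -0.417 0.703
v -1.647 -0.86 0.692
v -1.792 -1.466 0.848
v -1.56 -2.005 1.112
v -1.041 -2.269 1.383
v -0.432 -2.159 1.557
v 0.033 -1.716 1.569
v -2.573 -1.574 -0.407
v -2.306 -1.25 -0.821
v -0.819 -1.641 -0.167
v -1.087 -1.966 0.247
v -2.405 -1.011 -0.451
v -0.919 -1.402 0.202
v -2.603 -1.101 -0.056
v -1.117 -1.492 0.598
v -2.783 -1.469 0.134
v -1.297 -1.86 0.788
v -2.841 -1.899 0.007
v -1.354 -2.29 0.661
v -2.741 -2.138 -0.362
v -1.255 -2.529 0.291
v -2.543 -2.048 -0.758
v -1.057 -2.439 -0.104
v -2.363 -1.68 -0.948
v -0.877 -2.071 -0.294
v 4.019 0.959 -2.906
v 3.371 -0.386 -1.797
v 3.346 1.376 -2.794
v 2.697 0.032 -1.684
v 4.903 1.928 -1.216
v 4.254 0.584 -0.106
v 4.229 2.346 -1.103
v 3.581 1.001 0.006
v -2.333 2.311 0.011
v -1.537 2.399 -0.274
v -1.667 1.089 1.489
v -1.59 2.724 0.018
v -1.842 2.938 0.308
v -2.226 2.984 0.519
v -2.638 2.849 0.593
v -2.969 2.57 0.512
v -3.129 2.222 0.296
v -3.076 1.897 0.004
v -2.823 1.683 -0.287
v -2.44 1.637 -0.497
v -2.028 1.772 -0.572
v -1.697 2.051 -0.49
f 2 1 5
f 2 5 3
f 3 5 6
f 3 6 4
f 5 1 7
f 5 7 6
f 6 7 8
f 6 8 4
f 7 1 9
f 7 9 8
f 8 9 10
f 8 10 4
f 9 1 11
f 9 11 10
f 10 11 12
f 10 12 4
f 11 1 13
f 11 13 12
f 12 13 14
f 12 14 4
f 13 1 15
f 13 15 14
f 14 15 16
f 14 16 4
f 15 1 17
f 15 17 16
f 16 17 18
f 16 18 4
f 17 1 19
f 17 19 18
f 18 19 20
f 18 20 4
f 19 1 21
f 19 21 20
f 20 21 22
f 20 22 4
f 21 1 23
f 21 23 22
f 22 23 24
f 22 24 4
f 23 1 25
f 23 25 24
f 24 25 26
f 24 26 4
f 25 1 27
f 25 27 26
f 26 27 28
f 26 28 4
f 27 1 29
f 27 29 28
f 28 29 30
f 28 30 4
f 29 1 31
f 29 31 30
f 30 31 32
f 30 32 4
f 31 1 33
f 31 33 32
f 32 33 34
f 32 34 4
f 33 1 2
f 33 2 34
f 34 2 3
f 34 3 4
f 36 35 38
f 36 38 37
f 38 35 39
f 38 39 37
f 39 35 40
f 39 40 37
f 40 35 41
f 40 41 37
f 41 35 42
f 41 42 37
f 42 35 43
f 42 43 37
f 43 35 44
f 43 44 37
f 44 35 45
f 44 45 37
f 45 35 46
f 45 46 37
f 46 35 36
f 46 36 37
f 48 47 51
f 48 51 49
f 49 51 52
f 49 52 50
f 51 47 53
f 51 53 52
f 52 53 54
f 52 54 50
f 53 47 55
f 53 55 54
f 54 55 56
f 54 56 50
f 55 47 57
f 55 57 56
f 56 57 58
f 56 58 50
f 57 47 59
f 57 59 58
f 58 59 60
f 58 60 50
f 59 47 61
f 59 61 60
f 60 61 62
f 60 62 50
f 61 47 63
f 61 63 62
f 62 63 64
f 62 64 50
f 63 47 48
f 63 48 64
f 64 48 49
f 64 49 50
f 66 68 65
f 69 66 65
f 65 68 67
f 67 69 65
f 66 72 68
f 70 66 69
f 70 72 66
f 68 72 67
f 71 69 67
f 67 72 71
f 71 70 69
f 72 70 71
f 74 73 76
f 74 76 75
f 76 73 77
f 76 77 75
f 77 73 78
f 77 78 75
f 78 73 79
f 78 79 75
f 79 73 80
f 79 80 75
f 80 73 81
f 80 81 75
f 81 73 82
f 81 82 75
f 82 73 83
f 82 83 75
f 83 73 84
f 83 84 75
f 84 73 85
f 84 85 75
f 85 73 86
f 85 86 75
f 86 73 74
f 86 74 75



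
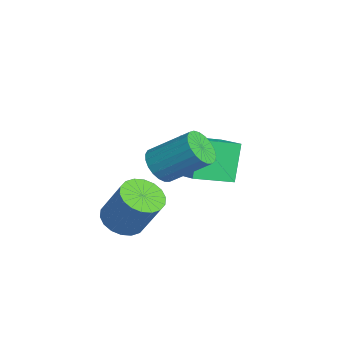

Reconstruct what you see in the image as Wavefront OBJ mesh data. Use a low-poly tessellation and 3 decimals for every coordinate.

v -0.423 -0.462 1.177
v 0.029 -0.226 0.641
v 0.655 1.038 1.727
v 0.203 0.802 2.263
v -0.223 -0.058 0.591
v 0.403 1.207 1.676
v -0.51 0.041 0.642
v 0.116 1.305 1.727
v -0.782 0.052 0.785
v -0.156 1.317 1.87
v -0.992 -0.025 0.996
v -0.366 1.239 2.082
v -1.104 -0.178 1.239
v -0.478 1.086 2.324
v -1.097 -0.38 1.471
v -0.471 0.884 2.556
v -0.975 -0.597 1.652
v -0.349 0.668 2.737
v -0.756 -0.79 1.751
v -0.13 0.475 2.836
v -0.481 -0.926 1.751
v 0.145 0.338 2.836
v -0.195 -0.982 1.652
v 0.431 0.282 2.737
v 0.052 -0.949 1.47
v 0.677 0.316 2.556
v 0.216 -0.831 1.238
v 0.842 0.434 2.324
v 0.27 -0.649 0.996
v 0.896 0.615 2.081
v 0.204 -0.435 0.785
v 0.83 0.829 1.87
v -2.039 -1.403 -2.397
v -1.294 -1.261 -2.779
v -0.615 -0.694 -1.246
v -1.361 -0.837 -0.863
v -1.474 -0.931 -2.821
v -0.796 -0.364 -1.288
v -1.767 -0.695 -2.779
v -1.088 -0.128 -1.246
v -2.113 -0.599 -2.661
v -1.435 -0.032 -1.128
v -2.445 -0.663 -2.491
v -1.766 -0.096 -0.958
v -2.697 -0.873 -2.302
v -2.018 -0.306 -0.769
v -2.818 -1.188 -2.132
v -2.139 -0.621 -0.598
v -2.785 -1.546 -2.014
v -2.106 -0.979 -0.481
v -2.604 -1.876 -1.972
v -1.926 -1.309 -0.439
v -2.312 -2.112 -2.014
v -1.633 -1.545 -0.481
v -1.965 -2.208 -2.132
v -1.287 -1.641 -0.599
v -1.634 -2.144 -2.302
v -0.955 -1.577 -0.769
v -1.382 -1.934 -2.491
v -0.703 -1.367 -0.958
v -1.261 -1.619 -2.662
v -0.582 -1.052 -1.128
v -3.933 0.807 -1.648
v -4.657 1.221 -0.189
v -4.066 2.341 -2.15
v -4.79 2.756 -0.692
v -2.45 1.144 -1.008
v -3.174 1.559 0.45
v -2.583 2.679 -1.511
v -3.307 3.093 -0.052
f 2 1 5
f 2 5 3
f 3 5 6
f 3 6 4
f 5 1 7
f 5 7 6
f 6 7 8
f 6 8 4
f 7 1 9
f 7 9 8
f 8 9 10
f 8 10 4
f 9 1 11
f 9 11 10
f 10 11 12
f 10 12 4
f 11 1 13
f 11 13 12
f 12 13 14
f 12 14 4
f 13 1 15
f 13 15 14
f 14 15 16
f 14 16 4
f 15 1 17
f 15 17 16
f 16 17 18
f 16 18 4
f 17 1 19
f 17 19 18
f 18 19 20
f 18 20 4
f 19 1 21
f 19 21 20
f 20 21 22
f 20 22 4
f 21 1 23
f 21 23 22
f 22 23 24
f 22 24 4
f 23 1 25
f 23 25 24
f 24 25 26
f 24 26 4
f 25 1 27
f 25 27 26
f 26 27 28
f 26 28 4
f 27 1 29
f 27 29 28
f 28 29 30
f 28 30 4
f 29 1 31
f 29 31 30
f 30 31 32
f 30 32 4
f 31 1 2
f 31 2 32
f 32 2 3
f 32 3 4
f 34 33 37
f 34 37 35
f 35 37 38
f 35 38 36
f 37 33 39
f 37 39 38
f 38 39 40
f 38 40 36
f 39 33 41
f 39 41 40
f 40 41 42
f 40 42 36
f 41 33 43
f 41 43 42
f 42 43 44
f 42 44 36
f 43 33 45
f 43 45 44
f 44 45 46
f 44 46 36
f 45 33 47
f 45 47 46
f 46 47 48
f 46 48 36
f 47 33 49
f 47 49 48
f 48 49 50
f 48 50 36
f 49 33 51
f 49 51 50
f 50 51 52
f 50 52 36
f 51 33 53
f 51 53 52
f 52 53 54
f 52 54 36
f 53 33 55
f 53 55 54
f 54 55 56
f 54 56 36
f 55 33 57
f 55 57 56
f 56 57 58
f 56 58 36
f 57 33 59
f 57 59 58
f 58 59 60
f 58 60 36
f 59 33 61
f 59 61 60
f 60 61 62
f 60 62 36
f 61 33 34
f 61 34 62
f 62 34 35
f 62 35 36
f 64 66 63
f 67 64 63
f 63 66 65
f 65 67 63
f 64 70 66
f 68 64 67
f 68 70 64
f 66 70 65
f 69 67 65
f 65 70 69
f 69 68 67
f 70 68 69



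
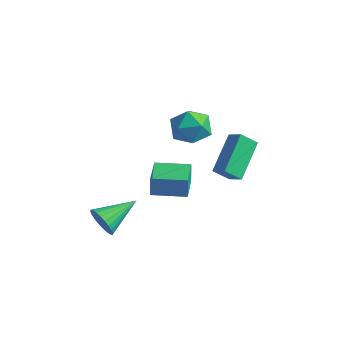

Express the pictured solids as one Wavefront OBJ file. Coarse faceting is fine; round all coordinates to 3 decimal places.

v -3.624 -3.999 -1.593
v -3.256 -3.915 -2.23
v -3.116 -2.381 -1.087
v -3.516 -3.812 -2.301
v -3.792 -3.736 -2.264
v -4.043 -3.701 -2.125
v -4.23 -3.711 -1.905
v -4.325 -3.765 -1.638
v -4.312 -3.855 -1.364
v -4.196 -3.966 -1.124
v -3.992 -4.083 -0.956
v -3.732 -4.187 -0.885
v -3.455 -4.262 -0.922
v -3.205 -4.297 -1.061
v -3.018 -4.287 -1.281
v -2.923 -4.233 -1.548
v -2.935 -4.143 -1.823
v -3.052 -4.032 -2.062
v -2.799 -1.881 -0.902
v -2.891 -1.746 0.003
v -3.586 -0.586 -1.177
v -3.679 -0.451 -0.271
v -1.501 -1.089 -0.889
v -1.594 -0.954 0.017
v -2.289 0.206 -1.163
v -2.381 0.341 -0.258
v -1.791 0.68 2.96
v -1.335 0.282 2.219
v -2.985 -0.282 2.741
v -2.529 -0.68 2
v -2.202 -0.811 2.89
v -1.464 -0.217 3.025
v -2.856 0.217 1.935
v -2.118 0.811 2.07
v -1.993 -0.004 1.585
v -1.589 -0.64 2.175
v -2.731 0.64 2.785
v -2.327 0.004 3.375
v -1.29 0.31 -0.095
v -0.601 0.18 0.349
v -1.659 1.947 0.955
v -0.97 1.817 1.4
v -0.79 0.823 -0.72
v -0.101 0.693 -0.275
v -1.159 2.46 0.331
v -0.47 2.33 0.775
f 2 1 4
f 2 4 3
f 4 1 5
f 4 5 3
f 5 1 6
f 5 6 3
f 6 1 7
f 6 7 3
f 7 1 8
f 7 8 3
f 8 1 9
f 8 9 3
f 9 1 10
f 9 10 3
f 10 1 11
f 10 11 3
f 11 1 12
f 11 12 3
f 12 1 13
f 12 13 3
f 13 1 14
f 13 14 3
f 14 1 15
f 14 15 3
f 15 1 16
f 15 16 3
f 16 1 17
f 16 17 3
f 17 1 18
f 17 18 3
f 18 1 2
f 18 2 3
f 20 22 19
f 23 20 19
f 19 22 21
f 21 23 19
f 20 26 22
f 24 20 23
f 24 26 20
f 22 26 21
f 25 23 21
f 21 26 25
f 25 24 23
f 26 24 25
f 27 38 32
f 27 32 28
f 27 28 34
f 27 34 37
f 27 37 38
f 28 32 36
f 32 38 31
f 38 37 29
f 37 34 33
f 34 28 35
f 30 36 31
f 30 31 29
f 30 29 33
f 30 33 35
f 30 35 36
f 31 36 32
f 29 31 38
f 33 29 37
f 35 33 34
f 36 35 28
f 40 42 39
f 43 40 39
f 39 42 41
f 41 43 39
f 40 46 42
f 44 40 43
f 44 46 40
f 42 46 41
f 45 43 41
f 41 46 45
f 45 44 43
f 46 44 45



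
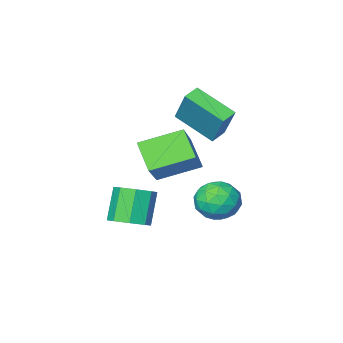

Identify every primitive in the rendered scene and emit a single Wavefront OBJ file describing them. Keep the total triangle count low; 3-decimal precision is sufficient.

v -0.973 1.757 2.125
v -0.038 2.796 3.427
v -0.858 2.884 1.142
v 0.077 3.923 2.444
v 0.703 1.037 1.496
v 1.638 2.076 2.798
v 0.818 2.164 0.513
v 1.753 3.203 1.815
v -3.38 1.608 -1.937
v -2.355 1.49 -1.643
v -3.185 0.35 -3.117
v -2.16 0.232 -2.823
v -2.947 -0.059 -2.154
v -3.067 0.719 -1.425
v -2.473 1.121 -3.335
v -2.593 1.899 -2.606
v -1.795 1.19 -2.507
v -2.088 0.46 -1.777
v -3.452 1.38 -2.983
v -3.745 0.65 -2.253
v -2.884 1.659 -1.687
v -2.656 0.181 -3.073
v -3.118 0.009 -2.68
v -2.516 -0.06 -2.507
v -3.303 1.206 -1.559
v -2.701 1.137 -1.386
v -3.049 0.226 -1.686
v -2.839 0.703 -3.374
v -2.237 0.634 -3.201
v -3.024 1.9 -2.253
v -2.422 1.831 -2.08
v -2.491 1.614 -3.074
v -1.953 1.414 -2.021
v -1.838 0.674 -2.715
v -2.022 1.197 -3.016
v -2.093 1.654 -2.587
v -2.125 0.985 -1.592
v -2.011 0.246 -2.286
v -2.473 0.074 -1.893
v -2.544 0.531 -1.464
v -1.796 0.808 -2.1
v -3.529 1.594 -2.474
v -3.415 0.855 -3.168
v -2.996 1.309 -3.296
v -3.067 1.766 -2.867
v -3.702 1.166 -2.045
v -3.587 0.426 -2.739
v -3.447 0.186 -2.173
v -3.518 0.643 -1.744
v -3.744 1.032 -2.66
v 1.567 1.214 -2.233
v 2.336 1.369 -1.812
v 1.681 0.742 -0.386
v 0.913 0.586 -0.807
v 1.907 1.898 -1.776
v 1.253 1.27 -0.35
v 1.279 2.025 -2.008
v 0.625 1.398 -0.582
v 0.82 1.677 -2.372
v 0.166 1.05 -0.946
v 0.799 1.058 -2.654
v 0.144 0.431 -1.228
v 1.227 0.53 -2.69
v 0.573 -0.098 -1.264
v 1.855 0.402 -2.458
v 1.201 -0.225 -1.032
v 2.314 0.75 -2.094
v 1.66 0.123 -0.668
v -3.348 -2.6 1.367
v -3.251 -1.594 3.046
v -4.198 -0.932 0.417
v -4.1 0.075 2.096
v -2.6 -2.335 1.164
v -2.502 -1.328 2.843
v -3.449 -0.666 0.214
v -3.352 0.34 1.893
f 2 4 1
f 5 2 1
f 1 4 3
f 3 5 1
f 2 8 4
f 6 2 5
f 6 8 2
f 4 8 3
f 7 5 3
f 3 8 7
f 7 6 5
f 8 6 7
f 9 46 25
f 46 20 49
f 25 49 14
f 46 49 25
f 9 25 21
f 25 14 26
f 21 26 10
f 25 26 21
f 9 21 30
f 21 10 31
f 30 31 16
f 21 31 30
f 9 30 42
f 30 16 45
f 42 45 19
f 30 45 42
f 9 42 46
f 42 19 50
f 46 50 20
f 42 50 46
f 10 26 37
f 26 14 40
f 37 40 18
f 26 40 37
f 14 49 27
f 49 20 48
f 27 48 13
f 49 48 27
f 20 50 47
f 50 19 43
f 47 43 11
f 50 43 47
f 19 45 44
f 45 16 32
f 44 32 15
f 45 32 44
f 16 31 36
f 31 10 33
f 36 33 17
f 31 33 36
f 12 38 24
f 38 18 39
f 24 39 13
f 38 39 24
f 12 24 22
f 24 13 23
f 22 23 11
f 24 23 22
f 12 22 29
f 22 11 28
f 29 28 15
f 22 28 29
f 12 29 34
f 29 15 35
f 34 35 17
f 29 35 34
f 12 34 38
f 34 17 41
f 38 41 18
f 34 41 38
f 13 39 27
f 39 18 40
f 27 40 14
f 39 40 27
f 11 23 47
f 23 13 48
f 47 48 20
f 23 48 47
f 15 28 44
f 28 11 43
f 44 43 19
f 28 43 44
f 17 35 36
f 35 15 32
f 36 32 16
f 35 32 36
f 18 41 37
f 41 17 33
f 37 33 10
f 41 33 37
f 52 51 55
f 52 55 53
f 53 55 56
f 53 56 54
f 55 51 57
f 55 57 56
f 56 57 58
f 56 58 54
f 57 51 59
f 57 59 58
f 58 59 60
f 58 60 54
f 59 51 61
f 59 61 60
f 60 61 62
f 60 62 54
f 61 51 63
f 61 63 62
f 62 63 64
f 62 64 54
f 63 51 65
f 63 65 64
f 64 65 66
f 64 66 54
f 65 51 67
f 65 67 66
f 66 67 68
f 66 68 54
f 67 51 52
f 67 52 68
f 68 52 53
f 68 53 54
f 70 72 69
f 73 70 69
f 69 72 71
f 71 73 69
f 70 76 72
f 74 70 73
f 74 76 70
f 72 76 71
f 75 73 71
f 71 76 75
f 75 74 73
f 76 74 75



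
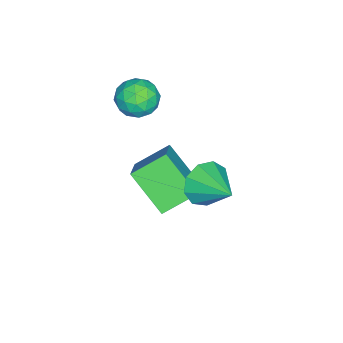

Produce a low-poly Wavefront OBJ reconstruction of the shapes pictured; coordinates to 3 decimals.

v 0.83 2.929 -0.901
v 1.276 2.315 -0.264
v 1.65 4.211 -0.239
v 1.645 2.371 -0.83
v 1.632 2.687 -1.428
v 1.244 3.117 -1.78
v 0.662 3.458 -1.72
v 0.159 3.552 -1.277
v -0.031 3.354 -0.658
v 0.182 2.957 -0.152
v 0.698 2.547 0.003
v -1.158 0.549 -5.312
v -1.74 -0.954 -3.904
v -2.065 1.654 -4.507
v -2.646 0.151 -3.099
v 0.346 0.989 -4.221
v -0.235 -0.514 -2.813
v -0.56 2.094 -3.416
v -1.142 0.591 -2.008
v -3.633 -1.129 -0.292
v -2.915 -0.498 -0.272
v -2.805 -2.042 -1.228
v -2.087 -1.411 -1.208
v -2.304 -1.912 -0.423
v -2.816 -1.348 0.156
v -2.904 -1.192 -1.656
v -3.416 -0.628 -1.077
v -2.464 -0.536 -1.115
v -2.094 -0.982 -0.353
v -3.626 -1.558 -1.147
v -3.256 -2.004 -0.385
v -3.347 -0.733 -0.199
v -2.373 -1.807 -1.301
v -2.501 -2.102 -0.839
v -2.079 -1.73 -0.827
v -3.289 -1.233 0.052
v -2.867 -0.862 0.063
v -2.508 -1.694 -0.026
v -2.853 -1.678 -1.563
v -2.431 -1.307 -1.552
v -3.641 -0.81 -0.673
v -3.219 -0.438 -0.661
v -3.212 -0.846 -1.474
v -2.659 -0.385 -0.683
v -2.172 -0.921 -1.234
v -2.653 -0.793 -1.497
v -2.954 -0.461 -1.156
v -2.442 -0.647 -0.235
v -1.955 -1.183 -0.786
v -2.083 -1.478 -0.325
v -2.384 -1.147 0.016
v -2.177 -0.669 -0.731
v -3.765 -1.357 -0.714
v -3.278 -1.893 -1.265
v -3.336 -1.393 -1.516
v -3.637 -1.062 -1.175
v -3.548 -1.619 -0.266
v -3.061 -2.155 -0.817
v -2.766 -2.079 -0.344
v -3.067 -1.747 -0.003
v -3.543 -1.871 -0.769
f 2 1 4
f 2 4 3
f 4 1 5
f 4 5 3
f 5 1 6
f 5 6 3
f 6 1 7
f 6 7 3
f 7 1 8
f 7 8 3
f 8 1 9
f 8 9 3
f 9 1 10
f 9 10 3
f 10 1 11
f 10 11 3
f 11 1 2
f 11 2 3
f 13 15 12
f 16 13 12
f 12 15 14
f 14 16 12
f 13 19 15
f 17 13 16
f 17 19 13
f 15 19 14
f 18 16 14
f 14 19 18
f 18 17 16
f 19 17 18
f 20 57 36
f 57 31 60
f 36 60 25
f 57 60 36
f 20 36 32
f 36 25 37
f 32 37 21
f 36 37 32
f 20 32 41
f 32 21 42
f 41 42 27
f 32 42 41
f 20 41 53
f 41 27 56
f 53 56 30
f 41 56 53
f 20 53 57
f 53 30 61
f 57 61 31
f 53 61 57
f 21 37 48
f 37 25 51
f 48 51 29
f 37 51 48
f 25 60 38
f 60 31 59
f 38 59 24
f 60 59 38
f 31 61 58
f 61 30 54
f 58 54 22
f 61 54 58
f 30 56 55
f 56 27 43
f 55 43 26
f 56 43 55
f 27 42 47
f 42 21 44
f 47 44 28
f 42 44 47
f 23 49 35
f 49 29 50
f 35 50 24
f 49 50 35
f 23 35 33
f 35 24 34
f 33 34 22
f 35 34 33
f 23 33 40
f 33 22 39
f 40 39 26
f 33 39 40
f 23 40 45
f 40 26 46
f 45 46 28
f 40 46 45
f 23 45 49
f 45 28 52
f 49 52 29
f 45 52 49
f 24 50 38
f 50 29 51
f 38 51 25
f 50 51 38
f 22 34 58
f 34 24 59
f 58 59 31
f 34 59 58
f 26 39 55
f 39 22 54
f 55 54 30
f 39 54 55
f 28 46 47
f 46 26 43
f 47 43 27
f 46 43 47
f 29 52 48
f 52 28 44
f 48 44 21
f 52 44 48



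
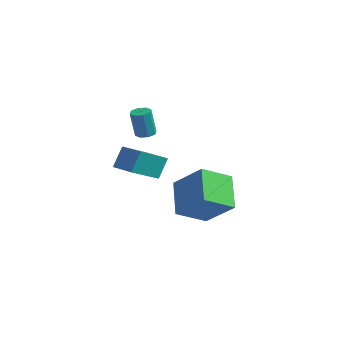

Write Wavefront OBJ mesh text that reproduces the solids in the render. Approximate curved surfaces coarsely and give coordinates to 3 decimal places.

v -3.017 2.158 -3.751
v -3.077 2.738 -2.611
v -3.375 4.005 -4.708
v -3.435 4.584 -3.568
v -1.885 2.356 -3.792
v -1.945 2.935 -2.652
v -2.243 4.202 -4.749
v -2.303 4.782 -3.609
v 1.302 4.021 -4.345
v 1.046 2.506 -3.595
v 2.841 4.377 -3.101
v 2.585 2.862 -2.351
v 2.535 3.178 -5.629
v 2.279 1.663 -4.879
v 4.074 3.534 -4.385
v 3.818 2.019 -3.635
v -2.754 3.848 -1.928
v -2.278 4.027 -1.898
v -2.249 3.711 -0.443
v -2.726 3.532 -0.472
v -2.545 4.304 -1.833
v -2.517 3.987 -0.377
v -2.935 4.313 -1.823
v -2.907 3.997 -0.367
v -3.219 4.051 -1.875
v -3.191 3.734 -0.419
v -3.231 3.669 -1.957
v -3.202 3.353 -0.502
v -2.963 3.393 -2.023
v -2.935 3.076 -0.567
v -2.573 3.383 -2.033
v -2.545 3.067 -0.577
v -2.289 3.646 -1.981
v -2.261 3.329 -0.525
f 2 4 1
f 5 2 1
f 1 4 3
f 3 5 1
f 2 8 4
f 6 2 5
f 6 8 2
f 4 8 3
f 7 5 3
f 3 8 7
f 7 6 5
f 8 6 7
f 10 12 9
f 13 10 9
f 9 12 11
f 11 13 9
f 10 16 12
f 14 10 13
f 14 16 10
f 12 16 11
f 15 13 11
f 11 16 15
f 15 14 13
f 16 14 15
f 18 17 21
f 18 21 19
f 19 21 22
f 19 22 20
f 21 17 23
f 21 23 22
f 22 23 24
f 22 24 20
f 23 17 25
f 23 25 24
f 24 25 26
f 24 26 20
f 25 17 27
f 25 27 26
f 26 27 28
f 26 28 20
f 27 17 29
f 27 29 28
f 28 29 30
f 28 30 20
f 29 17 31
f 29 31 30
f 30 31 32
f 30 32 20
f 31 17 33
f 31 33 32
f 32 33 34
f 32 34 20
f 33 17 18
f 33 18 34
f 34 18 19
f 34 19 20



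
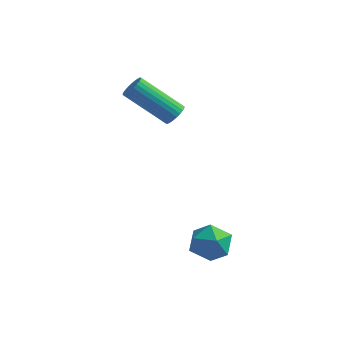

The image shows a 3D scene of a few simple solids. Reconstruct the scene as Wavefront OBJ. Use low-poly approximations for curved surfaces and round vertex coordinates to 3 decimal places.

v -0.083 2.955 1.037
v 0.255 2.891 1.414
v -1.3 2.502 2.74
v -1.637 2.565 2.363
v 0.218 3.086 1.428
v -1.337 2.697 2.754
v 0.135 3.261 1.382
v -1.42 2.872 2.708
v 0.019 3.389 1.284
v -1.536 3 2.609
v -0.113 3.452 1.148
v -1.667 3.062 2.474
v -0.24 3.438 0.995
v -1.794 3.049 2.321
v -0.343 3.351 0.849
v -1.897 2.962 2.175
v -0.406 3.204 0.731
v -1.961 2.814 2.057
v -0.42 3.018 0.66
v -1.975 2.629 1.986
v -0.383 2.823 0.646
v -1.938 2.434 1.972
v -0.3 2.648 0.692
v -1.855 2.259 2.018
v -0.184 2.52 0.791
v -1.739 2.131 2.116
v -0.053 2.458 0.926
v -1.607 2.068 2.252
v 0.074 2.471 1.079
v -1.48 2.082 2.405
v 0.177 2.558 1.225
v -1.377 2.169 2.551
v 0.241 2.706 1.343
v -1.314 2.316 2.669
v 2.438 -0.764 -2.054
v 3.085 -0.197 -2.111
v 3.295 -1.783 -2.469
v 3.942 -1.216 -2.526
v 3.625 -1.432 -1.754
v 3.095 -0.803 -1.497
v 3.285 -1.177 -3.083
v 2.755 -0.548 -2.826
v 3.608 -0.452 -2.747
v 3.818 -0.61 -1.925
v 2.562 -1.37 -2.655
v 2.772 -1.528 -1.833
f 2 1 5
f 2 5 3
f 3 5 6
f 3 6 4
f 5 1 7
f 5 7 6
f 6 7 8
f 6 8 4
f 7 1 9
f 7 9 8
f 8 9 10
f 8 10 4
f 9 1 11
f 9 11 10
f 10 11 12
f 10 12 4
f 11 1 13
f 11 13 12
f 12 13 14
f 12 14 4
f 13 1 15
f 13 15 14
f 14 15 16
f 14 16 4
f 15 1 17
f 15 17 16
f 16 17 18
f 16 18 4
f 17 1 19
f 17 19 18
f 18 19 20
f 18 20 4
f 19 1 21
f 19 21 20
f 20 21 22
f 20 22 4
f 21 1 23
f 21 23 22
f 22 23 24
f 22 24 4
f 23 1 25
f 23 25 24
f 24 25 26
f 24 26 4
f 25 1 27
f 25 27 26
f 26 27 28
f 26 28 4
f 27 1 29
f 27 29 28
f 28 29 30
f 28 30 4
f 29 1 31
f 29 31 30
f 30 31 32
f 30 32 4
f 31 1 33
f 31 33 32
f 32 33 34
f 32 34 4
f 33 1 2
f 33 2 34
f 34 2 3
f 34 3 4
f 35 46 40
f 35 40 36
f 35 36 42
f 35 42 45
f 35 45 46
f 36 40 44
f 40 46 39
f 46 45 37
f 45 42 41
f 42 36 43
f 38 44 39
f 38 39 37
f 38 37 41
f 38 41 43
f 38 43 44
f 39 44 40
f 37 39 46
f 41 37 45
f 43 41 42
f 44 43 36



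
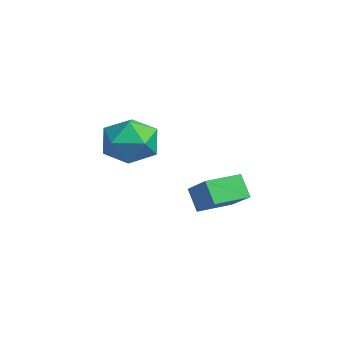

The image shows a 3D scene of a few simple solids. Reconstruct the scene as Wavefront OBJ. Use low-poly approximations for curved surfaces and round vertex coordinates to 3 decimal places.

v 0.704 -1.758 3.438
v 1.899 -1.764 3.067
v 0.961 -3.576 4.293
v 2.156 -3.582 3.922
v 1.781 -2.785 4.811
v 1.622 -1.662 4.283
v 1.238 -3.678 3.077
v 1.079 -2.555 2.549
v 2.229 -2.951 2.844
v 2.564 -2.399 3.916
v 0.296 -2.941 3.444
v 0.631 -2.389 4.516
v -1.819 0.944 -1.751
v -2.467 0.748 -0.701
v -2.168 2.555 -1.667
v -2.817 2.358 -0.616
v -0.303 1.222 -0.764
v -0.952 1.025 0.287
v -0.653 2.832 -0.679
v -1.301 2.636 0.371
f 1 12 6
f 1 6 2
f 1 2 8
f 1 8 11
f 1 11 12
f 2 6 10
f 6 12 5
f 12 11 3
f 11 8 7
f 8 2 9
f 4 10 5
f 4 5 3
f 4 3 7
f 4 7 9
f 4 9 10
f 5 10 6
f 3 5 12
f 7 3 11
f 9 7 8
f 10 9 2
f 14 16 13
f 17 14 13
f 13 16 15
f 15 17 13
f 14 20 16
f 18 14 17
f 18 20 14
f 16 20 15
f 19 17 15
f 15 20 19
f 19 18 17
f 20 18 19



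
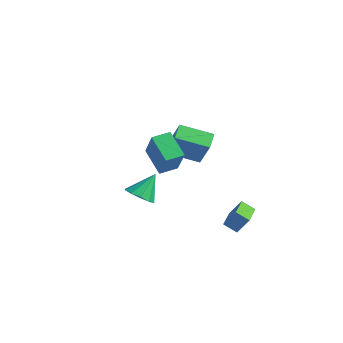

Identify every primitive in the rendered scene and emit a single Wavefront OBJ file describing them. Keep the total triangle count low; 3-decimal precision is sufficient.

v -2.403 -0.51 -3.484
v -1.757 -0.976 -3.135
v -2.357 0.49 -2.236
v -1.538 -0.596 -3.447
v -1.65 -0.184 -3.773
v -2.049 0.104 -3.989
v -2.584 0.158 -4.012
v -3.049 -0.043 -3.833
v -3.268 -0.423 -3.522
v -3.156 -0.836 -3.195
v -2.757 -1.124 -2.98
v -2.222 -1.177 -2.957
v 0.8 -2.69 2.039
v 1.85 -3.16 3.576
v 1.032 -1.767 2.163
v 2.082 -2.237 3.7
v 2.058 -2.883 1.12
v 3.108 -3.353 2.657
v 2.29 -1.96 1.244
v 3.34 -2.43 2.781
v -1.003 2.263 -1.446
v -2.229 1.041 -0.853
v -1.542 3.013 -1.014
v -2.768 1.791 -0.421
v -0.012 2.049 0.161
v -1.238 0.827 0.754
v -0.551 2.799 0.593
v -1.777 1.577 1.186
v 2.282 0.946 -3.856
v 2.7 1.367 -2.965
v 1.36 2.17 -4.001
v 1.778 2.591 -3.111
v 2.862 1.329 -4.309
v 3.28 1.75 -3.419
v 1.94 2.553 -4.455
v 2.358 2.974 -3.564
f 2 1 4
f 2 4 3
f 4 1 5
f 4 5 3
f 5 1 6
f 5 6 3
f 6 1 7
f 6 7 3
f 7 1 8
f 7 8 3
f 8 1 9
f 8 9 3
f 9 1 10
f 9 10 3
f 10 1 11
f 10 11 3
f 11 1 12
f 11 12 3
f 12 1 2
f 12 2 3
f 14 16 13
f 17 14 13
f 13 16 15
f 15 17 13
f 14 20 16
f 18 14 17
f 18 20 14
f 16 20 15
f 19 17 15
f 15 20 19
f 19 18 17
f 20 18 19
f 22 24 21
f 25 22 21
f 21 24 23
f 23 25 21
f 22 28 24
f 26 22 25
f 26 28 22
f 24 28 23
f 27 25 23
f 23 28 27
f 27 26 25
f 28 26 27
f 30 32 29
f 33 30 29
f 29 32 31
f 31 33 29
f 30 36 32
f 34 30 33
f 34 36 30
f 32 36 31
f 35 33 31
f 31 36 35
f 35 34 33
f 36 34 35



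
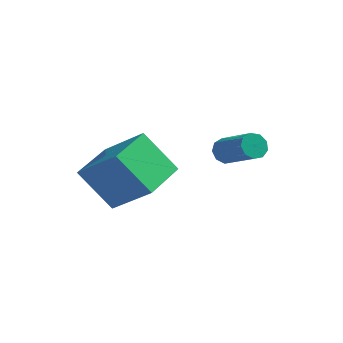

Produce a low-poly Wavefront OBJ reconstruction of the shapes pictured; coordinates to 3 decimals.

v 0.657 0.883 0.25
v 0.953 0.905 -0.237
v 2.319 0.26 0.564
v 2.023 0.237 1.05
v 0.995 1.239 -0.04
v 2.361 0.594 0.761
v 0.879 1.406 0.293
v 2.245 0.761 1.094
v 0.659 1.328 0.605
v 2.025 0.683 1.406
v 0.438 1.042 0.751
v 1.804 0.396 1.552
v 0.32 0.681 0.662
v 1.686 0.036 1.463
v 0.359 0.414 0.38
v 1.725 -0.231 1.181
v 0.538 0.367 0.037
v 1.904 -0.278 0.838
v 0.772 0.561 -0.207
v 2.139 -0.084 0.594
v -3.373 -2.434 -0.218
v -1.742 -2.68 1.016
v -3.318 -0.519 0.093
v -1.687 -0.766 1.327
v -2.153 -2.214 -1.787
v -0.522 -2.461 -0.553
v -2.098 -0.3 -1.476
v -0.467 -0.546 -0.242
f 2 1 5
f 2 5 3
f 3 5 6
f 3 6 4
f 5 1 7
f 5 7 6
f 6 7 8
f 6 8 4
f 7 1 9
f 7 9 8
f 8 9 10
f 8 10 4
f 9 1 11
f 9 11 10
f 10 11 12
f 10 12 4
f 11 1 13
f 11 13 12
f 12 13 14
f 12 14 4
f 13 1 15
f 13 15 14
f 14 15 16
f 14 16 4
f 15 1 17
f 15 17 16
f 16 17 18
f 16 18 4
f 17 1 19
f 17 19 18
f 18 19 20
f 18 20 4
f 19 1 2
f 19 2 20
f 20 2 3
f 20 3 4
f 22 24 21
f 25 22 21
f 21 24 23
f 23 25 21
f 22 28 24
f 26 22 25
f 26 28 22
f 24 28 23
f 27 25 23
f 23 28 27
f 27 26 25
f 28 26 27

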